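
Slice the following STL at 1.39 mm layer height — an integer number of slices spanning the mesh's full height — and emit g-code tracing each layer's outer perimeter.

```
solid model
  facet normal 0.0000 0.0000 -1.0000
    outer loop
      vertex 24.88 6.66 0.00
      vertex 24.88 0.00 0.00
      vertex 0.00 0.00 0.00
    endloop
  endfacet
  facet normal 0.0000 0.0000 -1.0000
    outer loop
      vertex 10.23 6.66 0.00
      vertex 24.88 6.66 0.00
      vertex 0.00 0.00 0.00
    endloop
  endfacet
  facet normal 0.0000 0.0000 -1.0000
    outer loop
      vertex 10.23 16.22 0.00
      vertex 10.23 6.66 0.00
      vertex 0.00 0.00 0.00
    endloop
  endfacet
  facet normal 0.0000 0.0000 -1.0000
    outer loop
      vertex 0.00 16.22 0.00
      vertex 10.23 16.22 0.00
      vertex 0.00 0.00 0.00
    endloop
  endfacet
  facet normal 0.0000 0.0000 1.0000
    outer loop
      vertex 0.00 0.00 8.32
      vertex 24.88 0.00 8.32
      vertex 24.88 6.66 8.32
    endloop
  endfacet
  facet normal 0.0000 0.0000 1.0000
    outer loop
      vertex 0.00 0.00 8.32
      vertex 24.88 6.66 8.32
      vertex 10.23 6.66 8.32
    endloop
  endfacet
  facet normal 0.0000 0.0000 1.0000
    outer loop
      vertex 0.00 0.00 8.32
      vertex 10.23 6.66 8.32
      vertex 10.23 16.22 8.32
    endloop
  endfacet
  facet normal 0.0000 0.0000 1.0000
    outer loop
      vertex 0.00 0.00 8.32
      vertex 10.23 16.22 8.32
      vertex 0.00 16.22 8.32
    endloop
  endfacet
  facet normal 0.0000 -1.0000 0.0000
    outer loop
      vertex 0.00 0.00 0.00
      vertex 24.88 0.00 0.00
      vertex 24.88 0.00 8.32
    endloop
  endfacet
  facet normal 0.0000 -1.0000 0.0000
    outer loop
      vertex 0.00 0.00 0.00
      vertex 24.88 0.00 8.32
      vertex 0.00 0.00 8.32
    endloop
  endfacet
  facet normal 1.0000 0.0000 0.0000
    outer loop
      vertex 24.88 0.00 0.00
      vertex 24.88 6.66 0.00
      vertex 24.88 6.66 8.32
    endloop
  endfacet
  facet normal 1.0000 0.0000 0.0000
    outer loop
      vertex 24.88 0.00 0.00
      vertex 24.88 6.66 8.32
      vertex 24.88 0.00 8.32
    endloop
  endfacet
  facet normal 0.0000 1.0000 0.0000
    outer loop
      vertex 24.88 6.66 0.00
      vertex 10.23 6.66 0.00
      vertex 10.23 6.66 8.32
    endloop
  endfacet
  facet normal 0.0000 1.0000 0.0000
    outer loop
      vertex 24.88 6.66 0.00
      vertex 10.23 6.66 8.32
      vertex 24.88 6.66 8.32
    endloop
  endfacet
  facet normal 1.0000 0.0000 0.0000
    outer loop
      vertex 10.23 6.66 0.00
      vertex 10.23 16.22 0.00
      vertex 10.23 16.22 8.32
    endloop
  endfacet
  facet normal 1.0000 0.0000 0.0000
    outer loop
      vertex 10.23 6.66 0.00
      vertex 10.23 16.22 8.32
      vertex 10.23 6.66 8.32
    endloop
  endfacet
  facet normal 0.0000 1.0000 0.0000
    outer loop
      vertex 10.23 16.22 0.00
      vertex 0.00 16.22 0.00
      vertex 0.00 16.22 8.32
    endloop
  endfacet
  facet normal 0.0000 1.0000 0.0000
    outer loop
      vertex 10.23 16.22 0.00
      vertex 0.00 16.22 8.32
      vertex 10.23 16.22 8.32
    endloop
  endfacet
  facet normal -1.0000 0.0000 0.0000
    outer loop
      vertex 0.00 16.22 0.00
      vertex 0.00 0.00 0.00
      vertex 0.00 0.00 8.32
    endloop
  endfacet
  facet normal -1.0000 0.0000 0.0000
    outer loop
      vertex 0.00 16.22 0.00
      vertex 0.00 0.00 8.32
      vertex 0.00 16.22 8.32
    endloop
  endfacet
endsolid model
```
; perimeter-only toolpath
G21 ; units = mm
G90 ; absolute positioning
G28 ; home
; layer 1
G0 Z1.39
G0 X0.00 Y0.00
G1 X24.88 Y0.00
G1 X24.88 Y6.66
G1 X10.23 Y6.66
G1 X10.23 Y16.22
G1 X0.00 Y16.22
G1 X0.00 Y0.00
; layer 2
G0 Z2.77
G0 X0.00 Y0.00
G1 X24.88 Y0.00
G1 X24.88 Y6.66
G1 X10.23 Y6.66
G1 X10.23 Y16.22
G1 X0.00 Y16.22
G1 X0.00 Y0.00
; layer 3
G0 Z4.16
G0 X0.00 Y0.00
G1 X24.88 Y0.00
G1 X24.88 Y6.66
G1 X10.23 Y6.66
G1 X10.23 Y16.22
G1 X0.00 Y16.22
G1 X0.00 Y0.00
; layer 4
G0 Z5.55
G0 X0.00 Y0.00
G1 X24.88 Y0.00
G1 X24.88 Y6.66
G1 X10.23 Y6.66
G1 X10.23 Y16.22
G1 X0.00 Y16.22
G1 X0.00 Y0.00
; layer 5
G0 Z6.93
G0 X0.00 Y0.00
G1 X24.88 Y0.00
G1 X24.88 Y6.66
G1 X10.23 Y6.66
G1 X10.23 Y16.22
G1 X0.00 Y16.22
G1 X0.00 Y0.00
; layer 6
G0 Z8.32
G0 X0.00 Y0.00
G1 X24.88 Y0.00
G1 X24.88 Y6.66
G1 X10.23 Y6.66
G1 X10.23 Y16.22
G1 X0.00 Y16.22
G1 X0.00 Y0.00
M2 ; end

The solid is an L-shaped prism: outer 24.9 × 16.2 mm, arm thicknesses ≈ 6.66 mm (horizontal) and 10.2 mm (vertical), extruded 8.32 mm in z. Slicing at Δz = 1.39 mm — 6 equal slices spanning the solid's height, so layer i sits at z = i·h/6 — gives 6 non-empty perimeters. Each is a 6-segment closed polygon; G0 lifts to the layer z and rapids to the start vertex, then G1 traces the edges.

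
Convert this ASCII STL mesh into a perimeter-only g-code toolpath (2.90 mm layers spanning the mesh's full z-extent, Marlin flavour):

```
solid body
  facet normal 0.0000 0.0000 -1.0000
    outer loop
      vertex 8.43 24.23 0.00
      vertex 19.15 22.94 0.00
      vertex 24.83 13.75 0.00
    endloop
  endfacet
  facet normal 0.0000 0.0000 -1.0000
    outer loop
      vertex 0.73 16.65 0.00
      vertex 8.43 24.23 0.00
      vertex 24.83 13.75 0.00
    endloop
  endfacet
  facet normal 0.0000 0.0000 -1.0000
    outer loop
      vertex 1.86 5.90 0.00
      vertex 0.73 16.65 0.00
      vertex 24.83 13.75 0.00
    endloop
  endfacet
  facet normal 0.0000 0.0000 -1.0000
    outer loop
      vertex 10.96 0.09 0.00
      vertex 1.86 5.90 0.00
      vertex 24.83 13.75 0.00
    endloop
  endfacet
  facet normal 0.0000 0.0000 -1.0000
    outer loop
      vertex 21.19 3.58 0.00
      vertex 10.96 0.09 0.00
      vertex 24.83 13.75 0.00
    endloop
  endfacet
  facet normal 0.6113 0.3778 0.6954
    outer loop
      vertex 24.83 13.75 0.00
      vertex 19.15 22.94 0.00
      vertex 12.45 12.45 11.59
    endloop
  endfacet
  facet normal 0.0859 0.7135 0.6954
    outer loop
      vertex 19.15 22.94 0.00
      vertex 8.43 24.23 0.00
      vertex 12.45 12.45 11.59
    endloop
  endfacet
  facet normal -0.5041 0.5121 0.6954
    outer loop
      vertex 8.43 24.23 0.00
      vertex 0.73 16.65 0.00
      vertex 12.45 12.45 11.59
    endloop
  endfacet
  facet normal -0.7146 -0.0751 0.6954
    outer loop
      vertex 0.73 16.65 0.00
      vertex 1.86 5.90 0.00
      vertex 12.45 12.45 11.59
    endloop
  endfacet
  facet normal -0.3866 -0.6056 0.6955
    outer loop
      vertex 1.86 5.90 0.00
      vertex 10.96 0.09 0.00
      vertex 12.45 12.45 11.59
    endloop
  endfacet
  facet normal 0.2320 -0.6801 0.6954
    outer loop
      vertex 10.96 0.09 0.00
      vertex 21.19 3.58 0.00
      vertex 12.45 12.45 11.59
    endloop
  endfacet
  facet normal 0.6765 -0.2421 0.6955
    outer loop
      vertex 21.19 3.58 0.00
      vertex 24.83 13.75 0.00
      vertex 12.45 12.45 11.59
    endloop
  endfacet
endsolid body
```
; perimeter-only toolpath
G21 ; units = mm
G90 ; absolute positioning
G28 ; home
; layer 1
G0 Z2.90
G0 X21.73 Y13.43
G1 X17.47 Y20.32
G1 X9.43 Y21.29
G1 X3.66 Y15.60
G1 X4.51 Y7.54
G1 X11.33 Y3.18
G1 X19.01 Y5.80
G1 X21.73 Y13.43
; layer 2
G0 Z5.79
G0 X18.64 Y13.10
G1 X15.80 Y17.70
G1 X10.44 Y18.34
G1 X6.59 Y14.55
G1 X7.15 Y9.18
G1 X11.71 Y6.27
G1 X16.82 Y8.02
G1 X18.64 Y13.10
; layer 3
G0 Z8.69
G0 X15.55 Y12.78
G1 X14.12 Y15.07
G1 X11.45 Y15.40
G1 X9.52 Y13.50
G1 X9.80 Y10.81
G1 X12.08 Y9.36
G1 X14.64 Y10.23
G1 X15.55 Y12.78
M2 ; end

The solid is a regular 7-sided pyramid, base circumscribed radius ≈ 12.4 mm, apex at z ≈ 11.6 mm. Slicing at Δz = 2.90 mm — 4 equal slices spanning the solid's height, so layer i sits at z = i·h/4 — gives 3 non-empty perimeters. Each is a 7-segment closed polygon; G0 lifts to the layer z and rapids to the start vertex, then G1 traces the edges. The cross-section shrinks linearly with z (the slice at the apex is degenerate and omitted).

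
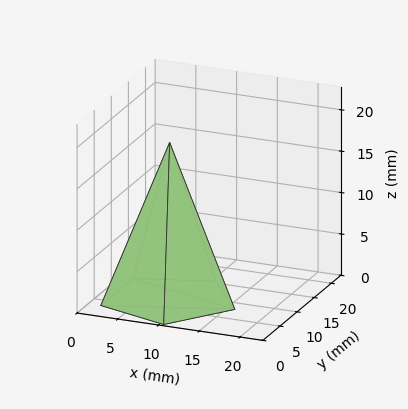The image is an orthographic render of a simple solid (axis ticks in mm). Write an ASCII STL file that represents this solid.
Reading the render: the shape is a regular 5-sided pyramid, base circumscribed radius ≈ 8 mm, apex at z ≈ 19 mm (dimensions read to the nearest mm from the axis ticks). For the STL, each face is triangulated and given an outward normal.

solid part
  facet normal 0.0000 0.0000 -1.0000
    outer loop
      vertex 1.53 12.70 0.00
      vertex 10.47 15.61 0.00
      vertex 16.00 8.00 0.00
    endloop
  endfacet
  facet normal 0.0000 0.0000 -1.0000
    outer loop
      vertex 1.53 3.30 0.00
      vertex 1.53 12.70 0.00
      vertex 16.00 8.00 0.00
    endloop
  endfacet
  facet normal 0.0000 0.0000 -1.0000
    outer loop
      vertex 10.47 0.39 0.00
      vertex 1.53 3.30 0.00
      vertex 16.00 8.00 0.00
    endloop
  endfacet
  facet normal 0.7658 0.5565 0.3224
    outer loop
      vertex 16.00 8.00 0.00
      vertex 10.47 15.61 0.00
      vertex 8.00 8.00 19.00
    endloop
  endfacet
  facet normal -0.2930 0.9001 0.3224
    outer loop
      vertex 10.47 15.61 0.00
      vertex 1.53 12.70 0.00
      vertex 8.00 8.00 19.00
    endloop
  endfacet
  facet normal -0.9466 0.0000 0.3223
    outer loop
      vertex 1.53 12.70 0.00
      vertex 1.53 3.30 0.00
      vertex 8.00 8.00 19.00
    endloop
  endfacet
  facet normal -0.2930 -0.9001 0.3224
    outer loop
      vertex 1.53 3.30 0.00
      vertex 10.47 0.39 0.00
      vertex 8.00 8.00 19.00
    endloop
  endfacet
  facet normal 0.7658 -0.5565 0.3224
    outer loop
      vertex 10.47 0.39 0.00
      vertex 16.00 8.00 0.00
      vertex 8.00 8.00 19.00
    endloop
  endfacet
endsolid part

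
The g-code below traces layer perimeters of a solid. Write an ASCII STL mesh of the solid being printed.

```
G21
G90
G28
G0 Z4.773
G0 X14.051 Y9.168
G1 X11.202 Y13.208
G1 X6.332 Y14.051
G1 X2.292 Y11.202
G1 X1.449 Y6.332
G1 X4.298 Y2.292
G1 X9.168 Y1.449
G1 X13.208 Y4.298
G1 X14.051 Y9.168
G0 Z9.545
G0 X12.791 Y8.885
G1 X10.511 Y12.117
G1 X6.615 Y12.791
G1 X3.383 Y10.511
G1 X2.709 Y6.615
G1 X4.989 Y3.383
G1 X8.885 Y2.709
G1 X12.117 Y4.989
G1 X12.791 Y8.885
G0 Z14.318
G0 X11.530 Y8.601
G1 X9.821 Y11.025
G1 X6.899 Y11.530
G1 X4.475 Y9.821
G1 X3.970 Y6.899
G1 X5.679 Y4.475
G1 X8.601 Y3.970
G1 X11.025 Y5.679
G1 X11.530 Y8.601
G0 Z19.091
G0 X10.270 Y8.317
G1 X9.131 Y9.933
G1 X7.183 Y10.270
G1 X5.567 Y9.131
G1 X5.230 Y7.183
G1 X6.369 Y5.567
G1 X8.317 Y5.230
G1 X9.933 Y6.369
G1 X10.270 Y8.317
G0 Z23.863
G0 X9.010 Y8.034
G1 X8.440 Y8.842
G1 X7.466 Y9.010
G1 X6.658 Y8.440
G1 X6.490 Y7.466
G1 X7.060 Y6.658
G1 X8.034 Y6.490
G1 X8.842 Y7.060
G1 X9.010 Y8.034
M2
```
solid part
  facet normal 0.0000 0.0000 -1.0000
    outer loop
      vertex 6.048 15.311 0.000
      vertex 11.892 14.300 0.000
      vertex 15.311 9.452 0.000
    endloop
  endfacet
  facet normal 0.0000 0.0000 -1.0000
    outer loop
      vertex 1.200 11.892 0.000
      vertex 6.048 15.311 0.000
      vertex 15.311 9.452 0.000
    endloop
  endfacet
  facet normal 0.0000 0.0000 -1.0000
    outer loop
      vertex 0.189 6.048 0.000
      vertex 1.200 11.892 0.000
      vertex 15.311 9.452 0.000
    endloop
  endfacet
  facet normal 0.0000 0.0000 -1.0000
    outer loop
      vertex 3.608 1.200 0.000
      vertex 0.189 6.048 0.000
      vertex 15.311 9.452 0.000
    endloop
  endfacet
  facet normal 0.0000 0.0000 -1.0000
    outer loop
      vertex 9.452 0.189 0.000
      vertex 3.608 1.200 0.000
      vertex 15.311 9.452 0.000
    endloop
  endfacet
  facet normal 0.0000 0.0000 -1.0000
    outer loop
      vertex 14.300 3.608 0.000
      vertex 9.452 0.189 0.000
      vertex 15.311 9.452 0.000
    endloop
  endfacet
  facet normal 0.7928 0.5591 0.2426
    outer loop
      vertex 15.311 9.452 0.000
      vertex 11.892 14.300 0.000
      vertex 7.750 7.750 28.636
    endloop
  endfacet
  facet normal 0.1654 0.9559 0.2426
    outer loop
      vertex 11.892 14.300 0.000
      vertex 6.048 15.311 0.000
      vertex 7.750 7.750 28.636
    endloop
  endfacet
  facet normal -0.5591 0.7928 0.2426
    outer loop
      vertex 6.048 15.311 0.000
      vertex 1.200 11.892 0.000
      vertex 7.750 7.750 28.636
    endloop
  endfacet
  facet normal -0.9559 0.1654 0.2426
    outer loop
      vertex 1.200 11.892 0.000
      vertex 0.189 6.048 0.000
      vertex 7.750 7.750 28.636
    endloop
  endfacet
  facet normal -0.7928 -0.5591 0.2426
    outer loop
      vertex 0.189 6.048 0.000
      vertex 3.608 1.200 0.000
      vertex 7.750 7.750 28.636
    endloop
  endfacet
  facet normal -0.1654 -0.9559 0.2426
    outer loop
      vertex 3.608 1.200 0.000
      vertex 9.452 0.189 0.000
      vertex 7.750 7.750 28.636
    endloop
  endfacet
  facet normal 0.5591 -0.7928 0.2426
    outer loop
      vertex 9.452 0.189 0.000
      vertex 14.300 3.608 0.000
      vertex 7.750 7.750 28.636
    endloop
  endfacet
  facet normal 0.9559 -0.1654 0.2426
    outer loop
      vertex 14.300 3.608 0.000
      vertex 15.311 9.452 0.000
      vertex 7.750 7.750 28.636
    endloop
  endfacet
endsolid part

The G0 Z moves step by Δz≈4.773 mm. The G1 loops shrink linearly with z, so the solid tapers from its base footprint up to z≈28.6. Closing with a flat bottom cap and the tapered top and triangulating gives 14 facets — a regular 8-sided pyramid, base circumscribed radius ≈ 7.75 mm, apex at z ≈ 28.6 mm.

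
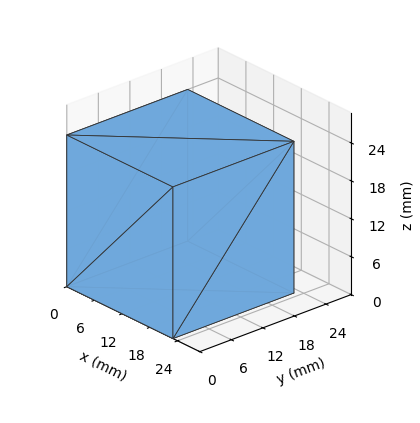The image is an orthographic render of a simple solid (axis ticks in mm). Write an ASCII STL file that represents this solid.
Reading the render: the shape is a rectangular box, roughly 23 × 23 mm footprint and 24 mm tall (dimensions read to the nearest mm from the axis ticks). For the STL, each face is triangulated and given an outward normal.

solid part
  facet normal 0.0000 0.0000 -1.0000
    outer loop
      vertex 23.000 23.000 0.000
      vertex 23.000 0.000 0.000
      vertex 0.000 0.000 0.000
    endloop
  endfacet
  facet normal 0.0000 0.0000 -1.0000
    outer loop
      vertex 0.000 23.000 0.000
      vertex 23.000 23.000 0.000
      vertex 0.000 0.000 0.000
    endloop
  endfacet
  facet normal 0.0000 0.0000 1.0000
    outer loop
      vertex 0.000 0.000 24.000
      vertex 23.000 0.000 24.000
      vertex 23.000 23.000 24.000
    endloop
  endfacet
  facet normal 0.0000 0.0000 1.0000
    outer loop
      vertex 0.000 0.000 24.000
      vertex 23.000 23.000 24.000
      vertex 0.000 23.000 24.000
    endloop
  endfacet
  facet normal 0.0000 -1.0000 0.0000
    outer loop
      vertex 0.000 0.000 0.000
      vertex 23.000 0.000 0.000
      vertex 23.000 0.000 24.000
    endloop
  endfacet
  facet normal 0.0000 -1.0000 0.0000
    outer loop
      vertex 0.000 0.000 0.000
      vertex 23.000 0.000 24.000
      vertex 0.000 0.000 24.000
    endloop
  endfacet
  facet normal 0.0000 1.0000 0.0000
    outer loop
      vertex 23.000 23.000 24.000
      vertex 23.000 23.000 0.000
      vertex 0.000 23.000 0.000
    endloop
  endfacet
  facet normal 0.0000 1.0000 0.0000
    outer loop
      vertex 0.000 23.000 24.000
      vertex 23.000 23.000 24.000
      vertex 0.000 23.000 0.000
    endloop
  endfacet
  facet normal -1.0000 0.0000 0.0000
    outer loop
      vertex 0.000 23.000 24.000
      vertex 0.000 23.000 0.000
      vertex 0.000 0.000 0.000
    endloop
  endfacet
  facet normal -1.0000 0.0000 0.0000
    outer loop
      vertex 0.000 0.000 24.000
      vertex 0.000 23.000 24.000
      vertex 0.000 0.000 0.000
    endloop
  endfacet
  facet normal 1.0000 0.0000 0.0000
    outer loop
      vertex 23.000 0.000 0.000
      vertex 23.000 23.000 0.000
      vertex 23.000 23.000 24.000
    endloop
  endfacet
  facet normal 1.0000 0.0000 0.0000
    outer loop
      vertex 23.000 0.000 0.000
      vertex 23.000 23.000 24.000
      vertex 23.000 0.000 24.000
    endloop
  endfacet
endsolid part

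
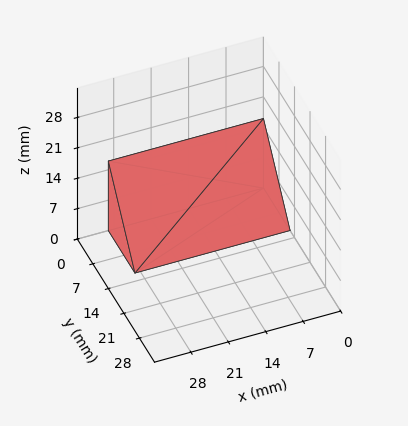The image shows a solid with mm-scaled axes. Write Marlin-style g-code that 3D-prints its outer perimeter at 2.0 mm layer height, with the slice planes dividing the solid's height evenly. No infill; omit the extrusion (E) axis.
Reading the render: the shape is a wedge (ramp): 29 × 12 mm base, rising to 16 mm along the y=0 edge and sloping linearly to z=0 at y=12 (dimensions read to the nearest mm from the axis ticks). For the g-code, the solid's height is divided into equal slices at the stated Δz and each level perimeter traced with G1 moves after a G0 lift.

; perimeter-only toolpath
G21 ; units = mm
G90 ; absolute positioning
G28 ; home
; layer 1
G0 Z2.0
G0 X0.0 Y0.0
G1 X29.0 Y0.0
G1 X29.0 Y10.5
G1 X0.0 Y10.5
G1 X0.0 Y0.0
; layer 2
G0 Z4.0
G0 X0.0 Y0.0
G1 X29.0 Y0.0
G1 X29.0 Y9.0
G1 X0.0 Y9.0
G1 X0.0 Y0.0
; layer 3
G0 Z6.0
G0 X0.0 Y0.0
G1 X29.0 Y0.0
G1 X29.0 Y7.5
G1 X0.0 Y7.5
G1 X0.0 Y0.0
; layer 4
G0 Z8.0
G0 X0.0 Y0.0
G1 X29.0 Y0.0
G1 X29.0 Y6.0
G1 X0.0 Y6.0
G1 X0.0 Y0.0
; layer 5
G0 Z10.0
G0 X0.0 Y0.0
G1 X29.0 Y0.0
G1 X29.0 Y4.5
G1 X0.0 Y4.5
G1 X0.0 Y0.0
; layer 6
G0 Z12.0
G0 X0.0 Y0.0
G1 X29.0 Y0.0
G1 X29.0 Y3.0
G1 X0.0 Y3.0
G1 X0.0 Y0.0
; layer 7
G0 Z14.0
G0 X0.0 Y0.0
G1 X29.0 Y0.0
G1 X29.0 Y1.5
G1 X0.0 Y1.5
G1 X0.0 Y0.0
M2 ; end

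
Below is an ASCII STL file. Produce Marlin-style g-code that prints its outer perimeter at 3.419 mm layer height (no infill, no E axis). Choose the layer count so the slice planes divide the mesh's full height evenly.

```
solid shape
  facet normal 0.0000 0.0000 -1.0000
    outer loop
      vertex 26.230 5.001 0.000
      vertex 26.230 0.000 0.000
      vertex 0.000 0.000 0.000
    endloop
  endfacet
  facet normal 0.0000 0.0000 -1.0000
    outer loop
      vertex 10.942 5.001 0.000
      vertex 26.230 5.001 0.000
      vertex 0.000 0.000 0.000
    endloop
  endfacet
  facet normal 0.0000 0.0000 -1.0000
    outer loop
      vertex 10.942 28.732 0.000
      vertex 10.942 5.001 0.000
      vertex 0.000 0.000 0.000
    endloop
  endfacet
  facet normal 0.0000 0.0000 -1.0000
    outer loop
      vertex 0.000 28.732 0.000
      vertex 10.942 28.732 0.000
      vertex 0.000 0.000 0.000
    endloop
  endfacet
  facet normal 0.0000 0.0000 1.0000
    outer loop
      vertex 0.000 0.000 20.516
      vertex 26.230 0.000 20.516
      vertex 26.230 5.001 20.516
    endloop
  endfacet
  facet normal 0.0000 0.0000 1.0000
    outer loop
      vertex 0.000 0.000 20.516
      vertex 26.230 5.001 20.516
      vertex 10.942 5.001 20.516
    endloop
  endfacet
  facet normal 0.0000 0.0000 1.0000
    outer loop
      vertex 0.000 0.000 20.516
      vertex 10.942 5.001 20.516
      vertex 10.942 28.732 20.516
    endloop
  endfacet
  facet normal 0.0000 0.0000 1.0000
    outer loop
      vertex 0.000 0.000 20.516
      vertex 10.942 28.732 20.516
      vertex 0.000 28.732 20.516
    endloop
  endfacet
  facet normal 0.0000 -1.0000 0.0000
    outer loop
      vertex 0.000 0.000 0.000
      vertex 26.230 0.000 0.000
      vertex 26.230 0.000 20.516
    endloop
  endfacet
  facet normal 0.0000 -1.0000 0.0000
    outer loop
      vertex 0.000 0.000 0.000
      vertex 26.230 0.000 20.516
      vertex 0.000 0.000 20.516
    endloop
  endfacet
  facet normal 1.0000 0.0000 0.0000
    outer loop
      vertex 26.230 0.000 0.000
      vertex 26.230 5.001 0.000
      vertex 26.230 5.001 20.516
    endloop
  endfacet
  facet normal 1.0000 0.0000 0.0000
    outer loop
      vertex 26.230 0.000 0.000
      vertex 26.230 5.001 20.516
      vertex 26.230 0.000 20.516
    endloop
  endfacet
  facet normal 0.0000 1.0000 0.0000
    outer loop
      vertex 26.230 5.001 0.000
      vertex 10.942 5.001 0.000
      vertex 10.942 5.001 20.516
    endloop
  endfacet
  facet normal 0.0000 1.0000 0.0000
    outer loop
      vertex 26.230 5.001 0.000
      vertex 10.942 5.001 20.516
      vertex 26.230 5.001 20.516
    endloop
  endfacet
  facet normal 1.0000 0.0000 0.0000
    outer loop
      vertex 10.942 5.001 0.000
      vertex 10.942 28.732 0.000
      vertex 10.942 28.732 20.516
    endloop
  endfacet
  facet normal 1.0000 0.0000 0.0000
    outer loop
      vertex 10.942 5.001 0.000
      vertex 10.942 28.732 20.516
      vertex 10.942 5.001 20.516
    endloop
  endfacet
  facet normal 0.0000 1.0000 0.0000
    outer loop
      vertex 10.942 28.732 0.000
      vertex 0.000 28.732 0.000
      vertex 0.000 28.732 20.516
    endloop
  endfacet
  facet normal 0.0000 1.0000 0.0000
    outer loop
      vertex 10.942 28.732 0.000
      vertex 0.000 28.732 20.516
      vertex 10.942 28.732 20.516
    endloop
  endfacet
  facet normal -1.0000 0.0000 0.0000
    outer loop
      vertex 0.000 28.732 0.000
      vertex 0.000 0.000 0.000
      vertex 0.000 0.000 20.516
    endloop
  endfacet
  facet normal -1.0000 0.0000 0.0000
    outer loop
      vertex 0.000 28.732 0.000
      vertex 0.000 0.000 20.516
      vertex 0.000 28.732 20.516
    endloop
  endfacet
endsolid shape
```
; perimeter-only toolpath
G21 ; units = mm
G90 ; absolute positioning
G28 ; home
; layer 1
G0 Z3.419
G0 X0.000 Y0.000
G1 X26.230 Y0.000
G1 X26.230 Y5.001
G1 X10.942 Y5.001
G1 X10.942 Y28.732
G1 X0.000 Y28.732
G1 X0.000 Y0.000
; layer 2
G0 Z6.839
G0 X0.000 Y0.000
G1 X26.230 Y0.000
G1 X26.230 Y5.001
G1 X10.942 Y5.001
G1 X10.942 Y28.732
G1 X0.000 Y28.732
G1 X0.000 Y0.000
; layer 3
G0 Z10.258
G0 X0.000 Y0.000
G1 X26.230 Y0.000
G1 X26.230 Y5.001
G1 X10.942 Y5.001
G1 X10.942 Y28.732
G1 X0.000 Y28.732
G1 X0.000 Y0.000
; layer 4
G0 Z13.677
G0 X0.000 Y0.000
G1 X26.230 Y0.000
G1 X26.230 Y5.001
G1 X10.942 Y5.001
G1 X10.942 Y28.732
G1 X0.000 Y28.732
G1 X0.000 Y0.000
; layer 5
G0 Z17.097
G0 X0.000 Y0.000
G1 X26.230 Y0.000
G1 X26.230 Y5.001
G1 X10.942 Y5.001
G1 X10.942 Y28.732
G1 X0.000 Y28.732
G1 X0.000 Y0.000
; layer 6
G0 Z20.516
G0 X0.000 Y0.000
G1 X26.230 Y0.000
G1 X26.230 Y5.001
G1 X10.942 Y5.001
G1 X10.942 Y28.732
G1 X0.000 Y28.732
G1 X0.000 Y0.000
M2 ; end

The solid is an L-shaped prism: outer 26.2 × 28.7 mm, arm thicknesses ≈ 5 mm (horizontal) and 10.9 mm (vertical), extruded 20.5 mm in z. Slicing at Δz = 3.419 mm — 6 equal slices spanning the solid's height, so layer i sits at z = i·h/6 — gives 6 non-empty perimeters. Each is a 6-segment closed polygon; G0 lifts to the layer z and rapids to the start vertex, then G1 traces the edges.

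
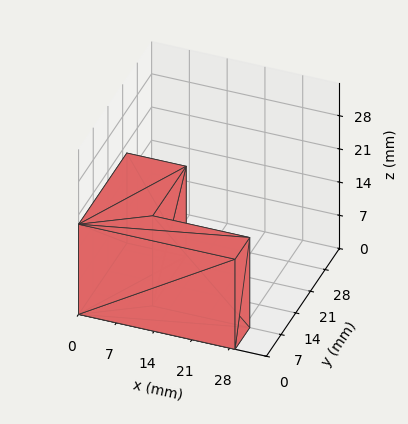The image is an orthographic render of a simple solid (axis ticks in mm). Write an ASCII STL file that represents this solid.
Reading the render: the shape is an L-shaped prism: outer 29 × 23 mm, arm thicknesses ≈ 7 mm (horizontal) and 11 mm (vertical), extruded 19 mm in z (dimensions read to the nearest mm from the axis ticks). For the STL, each face is triangulated and given an outward normal.

solid part
  facet normal 0.0000 0.0000 -1.0000
    outer loop
      vertex 29.0 7.0 0.0
      vertex 29.0 0.0 0.0
      vertex 0.0 0.0 0.0
    endloop
  endfacet
  facet normal 0.0000 0.0000 -1.0000
    outer loop
      vertex 11.0 7.0 0.0
      vertex 29.0 7.0 0.0
      vertex 0.0 0.0 0.0
    endloop
  endfacet
  facet normal 0.0000 0.0000 -1.0000
    outer loop
      vertex 11.0 23.0 0.0
      vertex 11.0 7.0 0.0
      vertex 0.0 0.0 0.0
    endloop
  endfacet
  facet normal 0.0000 0.0000 -1.0000
    outer loop
      vertex 0.0 23.0 0.0
      vertex 11.0 23.0 0.0
      vertex 0.0 0.0 0.0
    endloop
  endfacet
  facet normal 0.0000 0.0000 1.0000
    outer loop
      vertex 0.0 0.0 19.0
      vertex 29.0 0.0 19.0
      vertex 29.0 7.0 19.0
    endloop
  endfacet
  facet normal 0.0000 0.0000 1.0000
    outer loop
      vertex 0.0 0.0 19.0
      vertex 29.0 7.0 19.0
      vertex 11.0 7.0 19.0
    endloop
  endfacet
  facet normal 0.0000 0.0000 1.0000
    outer loop
      vertex 0.0 0.0 19.0
      vertex 11.0 7.0 19.0
      vertex 11.0 23.0 19.0
    endloop
  endfacet
  facet normal 0.0000 0.0000 1.0000
    outer loop
      vertex 0.0 0.0 19.0
      vertex 11.0 23.0 19.0
      vertex 0.0 23.0 19.0
    endloop
  endfacet
  facet normal 0.0000 -1.0000 0.0000
    outer loop
      vertex 0.0 0.0 0.0
      vertex 29.0 0.0 0.0
      vertex 29.0 0.0 19.0
    endloop
  endfacet
  facet normal 0.0000 -1.0000 0.0000
    outer loop
      vertex 0.0 0.0 0.0
      vertex 29.0 0.0 19.0
      vertex 0.0 0.0 19.0
    endloop
  endfacet
  facet normal 1.0000 0.0000 0.0000
    outer loop
      vertex 29.0 0.0 0.0
      vertex 29.0 7.0 0.0
      vertex 29.0 7.0 19.0
    endloop
  endfacet
  facet normal 1.0000 0.0000 0.0000
    outer loop
      vertex 29.0 0.0 0.0
      vertex 29.0 7.0 19.0
      vertex 29.0 0.0 19.0
    endloop
  endfacet
  facet normal 0.0000 1.0000 0.0000
    outer loop
      vertex 29.0 7.0 0.0
      vertex 11.0 7.0 0.0
      vertex 11.0 7.0 19.0
    endloop
  endfacet
  facet normal 0.0000 1.0000 0.0000
    outer loop
      vertex 29.0 7.0 0.0
      vertex 11.0 7.0 19.0
      vertex 29.0 7.0 19.0
    endloop
  endfacet
  facet normal 1.0000 0.0000 0.0000
    outer loop
      vertex 11.0 7.0 0.0
      vertex 11.0 23.0 0.0
      vertex 11.0 23.0 19.0
    endloop
  endfacet
  facet normal 1.0000 0.0000 0.0000
    outer loop
      vertex 11.0 7.0 0.0
      vertex 11.0 23.0 19.0
      vertex 11.0 7.0 19.0
    endloop
  endfacet
  facet normal 0.0000 1.0000 0.0000
    outer loop
      vertex 11.0 23.0 0.0
      vertex 0.0 23.0 0.0
      vertex 0.0 23.0 19.0
    endloop
  endfacet
  facet normal 0.0000 1.0000 0.0000
    outer loop
      vertex 11.0 23.0 0.0
      vertex 0.0 23.0 19.0
      vertex 11.0 23.0 19.0
    endloop
  endfacet
  facet normal -1.0000 0.0000 0.0000
    outer loop
      vertex 0.0 23.0 0.0
      vertex 0.0 0.0 0.0
      vertex 0.0 0.0 19.0
    endloop
  endfacet
  facet normal -1.0000 0.0000 0.0000
    outer loop
      vertex 0.0 23.0 0.0
      vertex 0.0 0.0 19.0
      vertex 0.0 23.0 19.0
    endloop
  endfacet
endsolid part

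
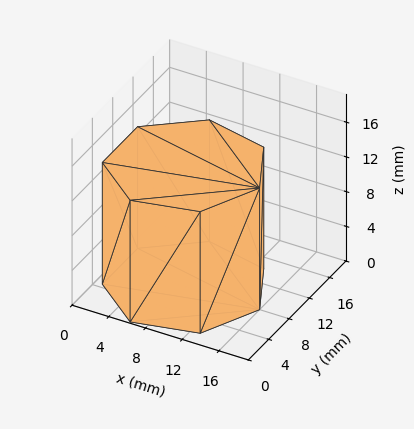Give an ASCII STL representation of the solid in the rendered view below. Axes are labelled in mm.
Reading the render: the shape is a regular 7-sided prism (a cylinder approximated with 7 flat sides), circumscribed radius ≈ 8 mm, height ≈ 14 mm (dimensions read to the nearest mm from the axis ticks). For the STL, each face is triangulated and given an outward normal.

solid part
  facet normal 0.0000 0.0000 -1.0000
    outer loop
      vertex 6.22 15.80 0.00
      vertex 12.99 14.25 0.00
      vertex 16.00 8.00 0.00
    endloop
  endfacet
  facet normal 0.0000 0.0000 -1.0000
    outer loop
      vertex 0.79 11.47 0.00
      vertex 6.22 15.80 0.00
      vertex 16.00 8.00 0.00
    endloop
  endfacet
  facet normal 0.0000 0.0000 -1.0000
    outer loop
      vertex 0.79 4.53 0.00
      vertex 0.79 11.47 0.00
      vertex 16.00 8.00 0.00
    endloop
  endfacet
  facet normal 0.0000 0.0000 -1.0000
    outer loop
      vertex 6.22 0.20 0.00
      vertex 0.79 4.53 0.00
      vertex 16.00 8.00 0.00
    endloop
  endfacet
  facet normal 0.0000 0.0000 -1.0000
    outer loop
      vertex 12.99 1.75 0.00
      vertex 6.22 0.20 0.00
      vertex 16.00 8.00 0.00
    endloop
  endfacet
  facet normal 0.0000 0.0000 1.0000
    outer loop
      vertex 16.00 8.00 14.00
      vertex 12.99 14.25 14.00
      vertex 6.22 15.80 14.00
    endloop
  endfacet
  facet normal 0.0000 0.0000 1.0000
    outer loop
      vertex 16.00 8.00 14.00
      vertex 6.22 15.80 14.00
      vertex 0.79 11.47 14.00
    endloop
  endfacet
  facet normal 0.0000 0.0000 1.0000
    outer loop
      vertex 16.00 8.00 14.00
      vertex 0.79 11.47 14.00
      vertex 0.79 4.53 14.00
    endloop
  endfacet
  facet normal 0.0000 0.0000 1.0000
    outer loop
      vertex 16.00 8.00 14.00
      vertex 0.79 4.53 14.00
      vertex 6.22 0.20 14.00
    endloop
  endfacet
  facet normal 0.0000 0.0000 1.0000
    outer loop
      vertex 16.00 8.00 14.00
      vertex 6.22 0.20 14.00
      vertex 12.99 1.75 14.00
    endloop
  endfacet
  facet normal 0.9010 0.4339 0.0000
    outer loop
      vertex 16.00 8.00 0.00
      vertex 12.99 14.25 0.00
      vertex 12.99 14.25 14.00
    endloop
  endfacet
  facet normal 0.9010 0.4339 0.0000
    outer loop
      vertex 16.00 8.00 0.00
      vertex 12.99 14.25 14.00
      vertex 16.00 8.00 14.00
    endloop
  endfacet
  facet normal 0.2232 0.9748 0.0000
    outer loop
      vertex 12.99 14.25 0.00
      vertex 6.22 15.80 0.00
      vertex 6.22 15.80 14.00
    endloop
  endfacet
  facet normal 0.2232 0.9748 0.0000
    outer loop
      vertex 12.99 14.25 0.00
      vertex 6.22 15.80 14.00
      vertex 12.99 14.25 14.00
    endloop
  endfacet
  facet normal -0.6235 0.7819 0.0000
    outer loop
      vertex 6.22 15.80 0.00
      vertex 0.79 11.47 0.00
      vertex 0.79 11.47 14.00
    endloop
  endfacet
  facet normal -0.6235 0.7819 0.0000
    outer loop
      vertex 6.22 15.80 0.00
      vertex 0.79 11.47 14.00
      vertex 6.22 15.80 14.00
    endloop
  endfacet
  facet normal -1.0000 0.0000 0.0000
    outer loop
      vertex 0.79 11.47 0.00
      vertex 0.79 4.53 0.00
      vertex 0.79 4.53 14.00
    endloop
  endfacet
  facet normal -1.0000 0.0000 0.0000
    outer loop
      vertex 0.79 11.47 0.00
      vertex 0.79 4.53 14.00
      vertex 0.79 11.47 14.00
    endloop
  endfacet
  facet normal -0.6235 -0.7819 0.0000
    outer loop
      vertex 0.79 4.53 0.00
      vertex 6.22 0.20 0.00
      vertex 6.22 0.20 14.00
    endloop
  endfacet
  facet normal -0.6235 -0.7819 0.0000
    outer loop
      vertex 0.79 4.53 0.00
      vertex 6.22 0.20 14.00
      vertex 0.79 4.53 14.00
    endloop
  endfacet
  facet normal 0.2232 -0.9748 0.0000
    outer loop
      vertex 6.22 0.20 0.00
      vertex 12.99 1.75 0.00
      vertex 12.99 1.75 14.00
    endloop
  endfacet
  facet normal 0.2232 -0.9748 0.0000
    outer loop
      vertex 6.22 0.20 0.00
      vertex 12.99 1.75 14.00
      vertex 6.22 0.20 14.00
    endloop
  endfacet
  facet normal 0.9010 -0.4339 0.0000
    outer loop
      vertex 12.99 1.75 0.00
      vertex 16.00 8.00 0.00
      vertex 16.00 8.00 14.00
    endloop
  endfacet
  facet normal 0.9010 -0.4339 0.0000
    outer loop
      vertex 12.99 1.75 0.00
      vertex 16.00 8.00 14.00
      vertex 12.99 1.75 14.00
    endloop
  endfacet
endsolid part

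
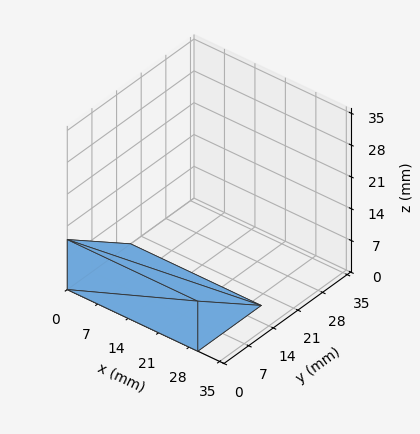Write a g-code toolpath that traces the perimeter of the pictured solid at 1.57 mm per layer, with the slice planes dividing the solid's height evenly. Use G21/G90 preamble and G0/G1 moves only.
Reading the render: the shape is a wedge (ramp): 30 × 18 mm base, rising to 11 mm along the y=0 edge and sloping linearly to z=0 at y=18 (dimensions read to the nearest mm from the axis ticks). For the g-code, the solid's height is divided into equal slices at the stated Δz and each level perimeter traced with G1 moves after a G0 lift.

; perimeter-only toolpath
G21 ; units = mm
G90 ; absolute positioning
G28 ; home
; layer 1
G0 Z1.57
G0 X0.00 Y0.00
G1 X30.00 Y0.00
G1 X30.00 Y15.43
G1 X0.00 Y15.43
G1 X0.00 Y0.00
; layer 2
G0 Z3.14
G0 X0.00 Y0.00
G1 X30.00 Y0.00
G1 X30.00 Y12.86
G1 X0.00 Y12.86
G1 X0.00 Y0.00
; layer 3
G0 Z4.71
G0 X0.00 Y0.00
G1 X30.00 Y0.00
G1 X30.00 Y10.29
G1 X0.00 Y10.29
G1 X0.00 Y0.00
; layer 4
G0 Z6.29
G0 X0.00 Y0.00
G1 X30.00 Y0.00
G1 X30.00 Y7.71
G1 X0.00 Y7.71
G1 X0.00 Y0.00
; layer 5
G0 Z7.86
G0 X0.00 Y0.00
G1 X30.00 Y0.00
G1 X30.00 Y5.14
G1 X0.00 Y5.14
G1 X0.00 Y0.00
; layer 6
G0 Z9.43
G0 X0.00 Y0.00
G1 X30.00 Y0.00
G1 X30.00 Y2.57
G1 X0.00 Y2.57
G1 X0.00 Y0.00
M2 ; end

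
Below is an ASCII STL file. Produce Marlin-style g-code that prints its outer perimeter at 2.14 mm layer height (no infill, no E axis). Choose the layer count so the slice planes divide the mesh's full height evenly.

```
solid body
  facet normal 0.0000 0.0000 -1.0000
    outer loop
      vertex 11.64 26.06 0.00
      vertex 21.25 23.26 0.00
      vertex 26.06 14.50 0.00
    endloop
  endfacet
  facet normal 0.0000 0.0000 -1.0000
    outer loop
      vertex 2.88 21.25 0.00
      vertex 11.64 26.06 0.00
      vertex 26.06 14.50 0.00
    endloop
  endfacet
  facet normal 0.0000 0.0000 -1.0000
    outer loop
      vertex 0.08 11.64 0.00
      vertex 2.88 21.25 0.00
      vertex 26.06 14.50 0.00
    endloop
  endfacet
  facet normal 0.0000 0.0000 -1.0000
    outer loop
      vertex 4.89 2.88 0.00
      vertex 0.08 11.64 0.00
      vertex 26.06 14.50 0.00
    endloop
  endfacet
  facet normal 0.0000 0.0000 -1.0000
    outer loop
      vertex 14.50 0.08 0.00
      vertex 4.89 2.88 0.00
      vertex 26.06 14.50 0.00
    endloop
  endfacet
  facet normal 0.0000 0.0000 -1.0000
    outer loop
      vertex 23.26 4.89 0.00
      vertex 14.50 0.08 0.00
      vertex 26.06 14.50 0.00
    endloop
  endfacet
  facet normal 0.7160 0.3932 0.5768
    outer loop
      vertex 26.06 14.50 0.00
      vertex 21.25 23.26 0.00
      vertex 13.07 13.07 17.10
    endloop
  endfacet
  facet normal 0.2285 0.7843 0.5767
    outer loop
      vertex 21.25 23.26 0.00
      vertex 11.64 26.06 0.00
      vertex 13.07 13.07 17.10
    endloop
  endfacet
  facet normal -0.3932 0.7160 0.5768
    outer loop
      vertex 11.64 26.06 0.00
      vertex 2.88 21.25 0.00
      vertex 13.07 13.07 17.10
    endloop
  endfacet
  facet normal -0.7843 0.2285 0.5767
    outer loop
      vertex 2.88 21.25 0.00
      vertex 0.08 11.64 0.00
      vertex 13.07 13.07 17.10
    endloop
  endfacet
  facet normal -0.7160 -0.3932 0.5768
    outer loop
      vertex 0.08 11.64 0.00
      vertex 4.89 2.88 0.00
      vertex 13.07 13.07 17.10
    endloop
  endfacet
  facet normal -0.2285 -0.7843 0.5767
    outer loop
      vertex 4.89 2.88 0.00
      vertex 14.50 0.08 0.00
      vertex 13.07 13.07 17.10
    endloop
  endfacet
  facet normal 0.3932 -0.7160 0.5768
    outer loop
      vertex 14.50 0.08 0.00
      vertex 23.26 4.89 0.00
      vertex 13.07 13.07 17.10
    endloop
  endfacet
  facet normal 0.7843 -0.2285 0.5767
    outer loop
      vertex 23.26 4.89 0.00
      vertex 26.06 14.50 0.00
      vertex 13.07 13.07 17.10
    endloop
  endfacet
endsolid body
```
; perimeter-only toolpath
G21 ; units = mm
G90 ; absolute positioning
G28 ; home
; layer 1
G0 Z2.14
G0 X24.44 Y14.32
G1 X20.23 Y21.99
G1 X11.82 Y24.44
G1 X4.15 Y20.23
G1 X1.70 Y11.82
G1 X5.91 Y4.15
G1 X14.32 Y1.70
G1 X21.99 Y5.91
G1 X24.44 Y14.32
; layer 2
G0 Z4.28
G0 X22.81 Y14.14
G1 X19.20 Y20.71
G1 X12.00 Y22.81
G1 X5.43 Y19.20
G1 X3.33 Y12.00
G1 X6.93 Y5.43
G1 X14.14 Y3.33
G1 X20.71 Y6.93
G1 X22.81 Y14.14
; layer 3
G0 Z6.41
G0 X21.19 Y13.96
G1 X18.18 Y19.44
G1 X12.18 Y21.19
G1 X6.70 Y18.18
G1 X4.95 Y12.18
G1 X7.96 Y6.70
G1 X13.96 Y4.95
G1 X19.44 Y7.96
G1 X21.19 Y13.96
; layer 4
G0 Z8.55
G0 X19.56 Y13.79
G1 X17.16 Y18.16
G1 X12.36 Y19.56
G1 X7.97 Y17.16
G1 X6.58 Y12.36
G1 X8.98 Y7.97
G1 X13.79 Y6.58
G1 X18.16 Y8.98
G1 X19.56 Y13.79
; layer 5
G0 Z10.69
G0 X17.94 Y13.61
G1 X16.14 Y16.89
G1 X12.53 Y17.94
G1 X9.25 Y16.14
G1 X8.20 Y12.53
G1 X10.00 Y9.25
G1 X13.61 Y8.20
G1 X16.89 Y10.00
G1 X17.94 Y13.61
; layer 6
G0 Z12.83
G0 X16.32 Y13.43
G1 X15.12 Y15.62
G1 X12.71 Y16.32
G1 X10.52 Y15.12
G1 X9.82 Y12.71
G1 X11.03 Y10.52
G1 X13.43 Y9.82
G1 X15.62 Y11.03
G1 X16.32 Y13.43
; layer 7
G0 Z14.96
G0 X14.69 Y13.25
G1 X14.09 Y14.34
G1 X12.89 Y14.69
G1 X11.80 Y14.09
G1 X11.45 Y12.89
G1 X12.05 Y11.80
G1 X13.25 Y11.45
G1 X14.34 Y12.05
G1 X14.69 Y13.25
M2 ; end

The solid is a regular 8-sided pyramid, base circumscribed radius ≈ 13.1 mm, apex at z ≈ 17.1 mm. Slicing at Δz = 2.14 mm — 8 equal slices spanning the solid's height, so layer i sits at z = i·h/8 — gives 7 non-empty perimeters. Each is a 8-segment closed polygon; G0 lifts to the layer z and rapids to the start vertex, then G1 traces the edges. The cross-section shrinks linearly with z (the slice at the apex is degenerate and omitted).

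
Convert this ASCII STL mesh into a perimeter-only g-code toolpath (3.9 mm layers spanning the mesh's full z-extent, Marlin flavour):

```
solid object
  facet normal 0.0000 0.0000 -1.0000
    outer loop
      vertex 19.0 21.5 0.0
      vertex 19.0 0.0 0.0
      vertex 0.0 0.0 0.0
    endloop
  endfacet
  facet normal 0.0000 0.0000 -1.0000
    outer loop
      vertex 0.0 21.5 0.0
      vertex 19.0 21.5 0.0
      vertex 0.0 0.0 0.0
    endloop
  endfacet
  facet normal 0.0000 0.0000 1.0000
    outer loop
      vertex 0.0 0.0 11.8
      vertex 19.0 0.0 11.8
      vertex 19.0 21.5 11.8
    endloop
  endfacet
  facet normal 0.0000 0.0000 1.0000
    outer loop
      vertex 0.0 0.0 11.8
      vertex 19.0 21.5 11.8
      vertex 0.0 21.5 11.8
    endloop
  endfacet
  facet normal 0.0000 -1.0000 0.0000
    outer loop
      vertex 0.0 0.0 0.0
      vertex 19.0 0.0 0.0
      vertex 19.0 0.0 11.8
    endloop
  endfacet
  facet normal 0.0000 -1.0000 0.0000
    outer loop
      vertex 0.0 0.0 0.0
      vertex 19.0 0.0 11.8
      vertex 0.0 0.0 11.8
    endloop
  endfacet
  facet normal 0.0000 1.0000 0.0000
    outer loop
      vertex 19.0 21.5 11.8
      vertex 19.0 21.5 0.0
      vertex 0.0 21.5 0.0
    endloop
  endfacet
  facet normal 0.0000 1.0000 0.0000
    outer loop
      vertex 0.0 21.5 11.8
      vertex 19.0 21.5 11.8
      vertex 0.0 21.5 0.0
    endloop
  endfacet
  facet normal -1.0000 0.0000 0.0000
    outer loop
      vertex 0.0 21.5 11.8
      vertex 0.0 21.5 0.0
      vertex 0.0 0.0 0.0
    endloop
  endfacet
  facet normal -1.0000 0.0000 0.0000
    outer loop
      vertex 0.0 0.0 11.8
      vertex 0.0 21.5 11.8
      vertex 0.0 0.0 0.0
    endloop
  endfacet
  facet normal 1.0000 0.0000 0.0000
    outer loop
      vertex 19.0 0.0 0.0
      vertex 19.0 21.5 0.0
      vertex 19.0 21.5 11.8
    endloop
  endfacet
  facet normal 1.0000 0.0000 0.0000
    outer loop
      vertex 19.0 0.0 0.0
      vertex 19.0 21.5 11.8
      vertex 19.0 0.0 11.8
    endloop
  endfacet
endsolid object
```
; perimeter-only toolpath
G21 ; units = mm
G90 ; absolute positioning
G28 ; home
; layer 1
G0 Z3.9
G0 X0.0 Y0.0
G1 X19.0 Y0.0
G1 X19.0 Y21.5
G1 X0.0 Y21.5
G1 X0.0 Y0.0
; layer 2
G0 Z7.9
G0 X0.0 Y0.0
G1 X19.0 Y0.0
G1 X19.0 Y21.5
G1 X0.0 Y21.5
G1 X0.0 Y0.0
; layer 3
G0 Z11.8
G0 X0.0 Y0.0
G1 X19.0 Y0.0
G1 X19.0 Y21.5
G1 X0.0 Y21.5
G1 X0.0 Y0.0
M2 ; end

The solid is a rectangular box, roughly 19 × 21.5 mm footprint and 11.8 mm tall. Slicing at Δz = 3.9 mm — 3 equal slices spanning the solid's height, so layer i sits at z = i·h/3 — gives 3 non-empty perimeters. Each is a 4-segment closed polygon; G0 lifts to the layer z and rapids to the start vertex, then G1 traces the edges.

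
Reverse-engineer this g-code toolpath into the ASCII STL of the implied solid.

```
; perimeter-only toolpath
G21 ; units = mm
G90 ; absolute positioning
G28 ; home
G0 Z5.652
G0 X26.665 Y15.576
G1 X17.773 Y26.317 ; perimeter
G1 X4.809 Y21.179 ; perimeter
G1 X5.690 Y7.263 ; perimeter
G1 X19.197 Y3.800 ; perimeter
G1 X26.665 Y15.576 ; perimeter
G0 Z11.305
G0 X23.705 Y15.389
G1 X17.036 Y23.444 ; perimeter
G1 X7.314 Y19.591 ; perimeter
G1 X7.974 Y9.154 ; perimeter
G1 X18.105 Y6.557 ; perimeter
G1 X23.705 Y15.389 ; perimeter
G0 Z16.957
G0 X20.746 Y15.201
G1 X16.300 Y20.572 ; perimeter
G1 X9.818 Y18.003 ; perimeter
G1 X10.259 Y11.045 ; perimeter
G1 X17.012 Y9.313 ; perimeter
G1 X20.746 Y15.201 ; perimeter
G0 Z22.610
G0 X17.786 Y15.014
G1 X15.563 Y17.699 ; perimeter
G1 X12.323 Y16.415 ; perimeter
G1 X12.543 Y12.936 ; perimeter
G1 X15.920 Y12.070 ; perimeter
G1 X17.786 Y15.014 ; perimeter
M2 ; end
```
solid part
  facet normal 0.0000 0.0000 -1.0000
    outer loop
      vertex 2.305 22.767 0.000
      vertex 18.509 29.189 0.000
      vertex 29.624 15.763 0.000
    endloop
  endfacet
  facet normal 0.0000 0.0000 -1.0000
    outer loop
      vertex 3.406 5.372 0.000
      vertex 2.305 22.767 0.000
      vertex 29.624 15.763 0.000
    endloop
  endfacet
  facet normal 0.0000 0.0000 -1.0000
    outer loop
      vertex 20.290 1.043 0.000
      vertex 3.406 5.372 0.000
      vertex 29.624 15.763 0.000
    endloop
  endfacet
  facet normal 0.7091 0.5870 0.3907
    outer loop
      vertex 29.624 15.763 0.000
      vertex 18.509 29.189 0.000
      vertex 14.827 14.827 28.262
    endloop
  endfacet
  facet normal -0.3392 0.8558 0.3907
    outer loop
      vertex 18.509 29.189 0.000
      vertex 2.305 22.767 0.000
      vertex 14.827 14.827 28.262
    endloop
  endfacet
  facet normal -0.9187 -0.0581 0.3907
    outer loop
      vertex 2.305 22.767 0.000
      vertex 3.406 5.372 0.000
      vertex 14.827 14.827 28.262
    endloop
  endfacet
  facet normal -0.2286 -0.8917 0.3907
    outer loop
      vertex 3.406 5.372 0.000
      vertex 20.290 1.043 0.000
      vertex 14.827 14.827 28.262
    endloop
  endfacet
  facet normal 0.7774 -0.4930 0.3907
    outer loop
      vertex 20.290 1.043 0.000
      vertex 29.624 15.763 0.000
      vertex 14.827 14.827 28.262
    endloop
  endfacet
endsolid part

The G0 Z moves step by Δz≈5.652 mm. The G1 loops shrink linearly with z, so the solid tapers from its base footprint up to z≈28.3. Closing with a flat bottom cap and the tapered top and triangulating gives 8 facets — a regular 5-sided pyramid, base circumscribed radius ≈ 14.8 mm, apex at z ≈ 28.3 mm.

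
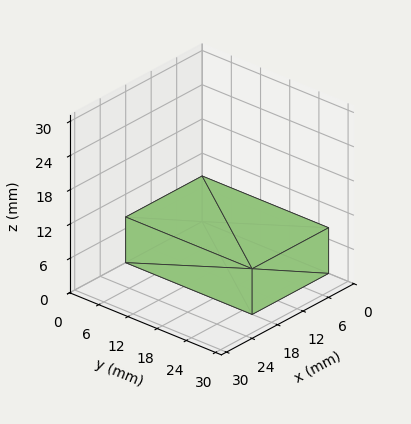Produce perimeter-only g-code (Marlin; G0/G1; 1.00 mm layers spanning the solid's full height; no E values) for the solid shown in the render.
Reading the render: the shape is a rectangular box, roughly 18 × 26 mm footprint and 8 mm tall (dimensions read to the nearest mm from the axis ticks). For the g-code, the solid's height is divided into equal slices at the stated Δz and each level perimeter traced with G1 moves after a G0 lift.

; perimeter-only toolpath
G21 ; units = mm
G90 ; absolute positioning
G28 ; home
; layer 1
G0 Z1.00
G0 X0.00 Y0.00
G1 X18.00 Y0.00
G1 X18.00 Y26.00
G1 X0.00 Y26.00
G1 X0.00 Y0.00
; layer 2
G0 Z2.00
G0 X0.00 Y0.00
G1 X18.00 Y0.00
G1 X18.00 Y26.00
G1 X0.00 Y26.00
G1 X0.00 Y0.00
; layer 3
G0 Z3.00
G0 X0.00 Y0.00
G1 X18.00 Y0.00
G1 X18.00 Y26.00
G1 X0.00 Y26.00
G1 X0.00 Y0.00
; layer 4
G0 Z4.00
G0 X0.00 Y0.00
G1 X18.00 Y0.00
G1 X18.00 Y26.00
G1 X0.00 Y26.00
G1 X0.00 Y0.00
; layer 5
G0 Z5.00
G0 X0.00 Y0.00
G1 X18.00 Y0.00
G1 X18.00 Y26.00
G1 X0.00 Y26.00
G1 X0.00 Y0.00
; layer 6
G0 Z6.00
G0 X0.00 Y0.00
G1 X18.00 Y0.00
G1 X18.00 Y26.00
G1 X0.00 Y26.00
G1 X0.00 Y0.00
; layer 7
G0 Z7.00
G0 X0.00 Y0.00
G1 X18.00 Y0.00
G1 X18.00 Y26.00
G1 X0.00 Y26.00
G1 X0.00 Y0.00
; layer 8
G0 Z8.00
G0 X0.00 Y0.00
G1 X18.00 Y0.00
G1 X18.00 Y26.00
G1 X0.00 Y26.00
G1 X0.00 Y0.00
M2 ; end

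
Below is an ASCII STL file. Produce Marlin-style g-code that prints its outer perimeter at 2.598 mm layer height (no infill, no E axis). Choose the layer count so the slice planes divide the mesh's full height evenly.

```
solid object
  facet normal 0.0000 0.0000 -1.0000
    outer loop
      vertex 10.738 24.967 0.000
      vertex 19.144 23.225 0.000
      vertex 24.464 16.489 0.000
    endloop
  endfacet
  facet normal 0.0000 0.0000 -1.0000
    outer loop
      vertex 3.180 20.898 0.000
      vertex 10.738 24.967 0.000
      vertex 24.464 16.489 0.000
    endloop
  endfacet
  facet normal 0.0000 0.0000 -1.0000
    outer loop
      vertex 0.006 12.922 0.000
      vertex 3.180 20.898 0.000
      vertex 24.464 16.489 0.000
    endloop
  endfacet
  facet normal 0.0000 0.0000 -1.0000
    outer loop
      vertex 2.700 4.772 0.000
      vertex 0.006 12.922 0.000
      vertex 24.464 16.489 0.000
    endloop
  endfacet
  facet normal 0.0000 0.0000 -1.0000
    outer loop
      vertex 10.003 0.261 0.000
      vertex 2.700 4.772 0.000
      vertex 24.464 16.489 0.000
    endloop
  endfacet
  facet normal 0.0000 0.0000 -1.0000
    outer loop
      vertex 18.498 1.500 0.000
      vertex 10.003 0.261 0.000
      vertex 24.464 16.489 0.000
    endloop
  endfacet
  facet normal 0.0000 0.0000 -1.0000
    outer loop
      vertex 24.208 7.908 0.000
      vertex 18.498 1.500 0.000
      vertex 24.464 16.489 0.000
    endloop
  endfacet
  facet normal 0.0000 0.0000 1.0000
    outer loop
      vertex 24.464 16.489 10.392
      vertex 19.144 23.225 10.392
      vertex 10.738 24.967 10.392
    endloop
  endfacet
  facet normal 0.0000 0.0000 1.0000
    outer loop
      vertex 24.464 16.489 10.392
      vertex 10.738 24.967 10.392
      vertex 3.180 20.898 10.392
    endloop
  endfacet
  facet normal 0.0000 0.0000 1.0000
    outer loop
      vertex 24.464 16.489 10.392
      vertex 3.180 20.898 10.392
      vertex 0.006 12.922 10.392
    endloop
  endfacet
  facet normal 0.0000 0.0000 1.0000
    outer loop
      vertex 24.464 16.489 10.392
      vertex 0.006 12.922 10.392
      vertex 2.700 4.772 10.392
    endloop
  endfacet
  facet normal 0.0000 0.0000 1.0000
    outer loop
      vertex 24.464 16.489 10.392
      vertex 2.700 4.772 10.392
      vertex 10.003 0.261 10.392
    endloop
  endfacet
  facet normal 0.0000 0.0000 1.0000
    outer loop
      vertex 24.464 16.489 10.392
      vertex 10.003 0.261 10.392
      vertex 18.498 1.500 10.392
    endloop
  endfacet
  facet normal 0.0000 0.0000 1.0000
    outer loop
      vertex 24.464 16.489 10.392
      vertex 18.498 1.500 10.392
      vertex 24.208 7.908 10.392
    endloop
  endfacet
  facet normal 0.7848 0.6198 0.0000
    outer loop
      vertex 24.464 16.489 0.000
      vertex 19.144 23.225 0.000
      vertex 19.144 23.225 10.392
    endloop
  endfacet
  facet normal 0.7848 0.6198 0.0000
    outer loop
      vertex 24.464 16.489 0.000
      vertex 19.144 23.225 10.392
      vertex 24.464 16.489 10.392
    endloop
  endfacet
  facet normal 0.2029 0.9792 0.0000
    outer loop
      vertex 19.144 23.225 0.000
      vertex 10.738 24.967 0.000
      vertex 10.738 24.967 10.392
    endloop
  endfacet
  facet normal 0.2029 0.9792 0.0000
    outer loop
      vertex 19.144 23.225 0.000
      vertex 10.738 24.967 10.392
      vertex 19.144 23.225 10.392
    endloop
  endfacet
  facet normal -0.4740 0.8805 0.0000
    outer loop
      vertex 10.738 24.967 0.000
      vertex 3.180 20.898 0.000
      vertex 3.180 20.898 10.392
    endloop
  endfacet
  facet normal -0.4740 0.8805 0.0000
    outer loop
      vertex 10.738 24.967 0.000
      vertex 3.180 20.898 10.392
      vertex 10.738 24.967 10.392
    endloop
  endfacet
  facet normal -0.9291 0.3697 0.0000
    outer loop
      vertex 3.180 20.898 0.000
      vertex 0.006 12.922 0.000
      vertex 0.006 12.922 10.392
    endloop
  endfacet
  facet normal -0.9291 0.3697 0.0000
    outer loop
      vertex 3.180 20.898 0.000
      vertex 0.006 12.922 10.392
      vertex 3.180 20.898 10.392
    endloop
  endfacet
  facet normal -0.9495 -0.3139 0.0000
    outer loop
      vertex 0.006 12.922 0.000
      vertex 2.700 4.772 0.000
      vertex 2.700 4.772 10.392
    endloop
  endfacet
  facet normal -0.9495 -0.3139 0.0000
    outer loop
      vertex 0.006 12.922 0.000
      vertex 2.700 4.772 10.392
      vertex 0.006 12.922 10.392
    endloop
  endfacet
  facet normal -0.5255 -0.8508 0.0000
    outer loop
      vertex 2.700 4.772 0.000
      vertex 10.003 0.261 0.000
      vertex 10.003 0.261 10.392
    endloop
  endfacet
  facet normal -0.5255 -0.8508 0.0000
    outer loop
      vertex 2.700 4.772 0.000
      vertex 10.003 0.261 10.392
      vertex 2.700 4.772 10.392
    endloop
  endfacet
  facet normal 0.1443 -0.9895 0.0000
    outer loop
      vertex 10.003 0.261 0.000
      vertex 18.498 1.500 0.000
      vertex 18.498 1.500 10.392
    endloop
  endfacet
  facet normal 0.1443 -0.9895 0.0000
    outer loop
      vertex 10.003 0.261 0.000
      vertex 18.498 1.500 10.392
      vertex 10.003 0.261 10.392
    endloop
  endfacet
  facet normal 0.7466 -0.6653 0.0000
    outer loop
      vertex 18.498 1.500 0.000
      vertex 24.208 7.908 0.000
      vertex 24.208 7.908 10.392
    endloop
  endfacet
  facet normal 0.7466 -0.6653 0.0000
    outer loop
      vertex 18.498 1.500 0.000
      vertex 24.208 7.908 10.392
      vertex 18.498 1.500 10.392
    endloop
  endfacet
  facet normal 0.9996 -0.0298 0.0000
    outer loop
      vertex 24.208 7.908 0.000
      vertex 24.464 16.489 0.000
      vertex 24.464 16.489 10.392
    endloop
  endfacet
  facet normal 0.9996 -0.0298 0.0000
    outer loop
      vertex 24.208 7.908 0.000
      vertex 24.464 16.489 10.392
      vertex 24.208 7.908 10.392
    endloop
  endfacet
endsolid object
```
; perimeter-only toolpath
G21 ; units = mm
G90 ; absolute positioning
G28 ; home
; layer 1
G0 Z2.598
G0 X24.464 Y16.489
G1 X19.144 Y23.225
G1 X10.738 Y24.967
G1 X3.180 Y20.898
G1 X0.006 Y12.922
G1 X2.700 Y4.772
G1 X10.003 Y0.261
G1 X18.498 Y1.500
G1 X24.208 Y7.908
G1 X24.464 Y16.489
; layer 2
G0 Z5.196
G0 X24.464 Y16.489
G1 X19.144 Y23.225
G1 X10.738 Y24.967
G1 X3.180 Y20.898
G1 X0.006 Y12.922
G1 X2.700 Y4.772
G1 X10.003 Y0.261
G1 X18.498 Y1.500
G1 X24.208 Y7.908
G1 X24.464 Y16.489
; layer 3
G0 Z7.794
G0 X24.464 Y16.489
G1 X19.144 Y23.225
G1 X10.738 Y24.967
G1 X3.180 Y20.898
G1 X0.006 Y12.922
G1 X2.700 Y4.772
G1 X10.003 Y0.261
G1 X18.498 Y1.500
G1 X24.208 Y7.908
G1 X24.464 Y16.489
; layer 4
G0 Z10.392
G0 X24.464 Y16.489
G1 X19.144 Y23.225
G1 X10.738 Y24.967
G1 X3.180 Y20.898
G1 X0.006 Y12.922
G1 X2.700 Y4.772
G1 X10.003 Y0.261
G1 X18.498 Y1.500
G1 X24.208 Y7.908
G1 X24.464 Y16.489
M2 ; end

The solid is a regular 9-sided prism (a cylinder approximated with 9 flat sides), circumscribed radius ≈ 12.5 mm, height ≈ 10.4 mm. Slicing at Δz = 2.598 mm — 4 equal slices spanning the solid's height, so layer i sits at z = i·h/4 — gives 4 non-empty perimeters. Each is a 9-segment closed polygon; G0 lifts to the layer z and rapids to the start vertex, then G1 traces the edges.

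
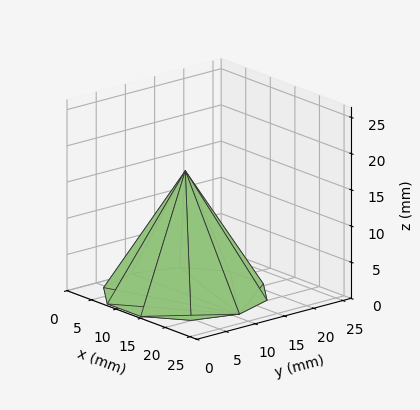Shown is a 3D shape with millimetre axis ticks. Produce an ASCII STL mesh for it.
Reading the render: the shape is a regular 10-sided pyramid, base circumscribed radius ≈ 11 mm, apex at z ≈ 17 mm (dimensions read to the nearest mm from the axis ticks). For the STL, each face is triangulated and given an outward normal.

solid part
  facet normal 0.0000 0.0000 -1.0000
    outer loop
      vertex 14.4 21.5 0.0
      vertex 19.9 17.5 0.0
      vertex 22.0 11.0 0.0
    endloop
  endfacet
  facet normal 0.0000 0.0000 -1.0000
    outer loop
      vertex 7.6 21.5 0.0
      vertex 14.4 21.5 0.0
      vertex 22.0 11.0 0.0
    endloop
  endfacet
  facet normal 0.0000 0.0000 -1.0000
    outer loop
      vertex 2.1 17.5 0.0
      vertex 7.6 21.5 0.0
      vertex 22.0 11.0 0.0
    endloop
  endfacet
  facet normal 0.0000 0.0000 -1.0000
    outer loop
      vertex 0.0 11.0 0.0
      vertex 2.1 17.5 0.0
      vertex 22.0 11.0 0.0
    endloop
  endfacet
  facet normal 0.0000 0.0000 -1.0000
    outer loop
      vertex 2.1 4.5 0.0
      vertex 0.0 11.0 0.0
      vertex 22.0 11.0 0.0
    endloop
  endfacet
  facet normal 0.0000 0.0000 -1.0000
    outer loop
      vertex 7.6 0.5 0.0
      vertex 2.1 4.5 0.0
      vertex 22.0 11.0 0.0
    endloop
  endfacet
  facet normal 0.0000 0.0000 -1.0000
    outer loop
      vertex 14.4 0.5 0.0
      vertex 7.6 0.5 0.0
      vertex 22.0 11.0 0.0
    endloop
  endfacet
  facet normal 0.0000 0.0000 -1.0000
    outer loop
      vertex 19.9 4.5 0.0
      vertex 14.4 0.5 0.0
      vertex 22.0 11.0 0.0
    endloop
  endfacet
  facet normal 0.8103 0.2618 0.5243
    outer loop
      vertex 22.0 11.0 0.0
      vertex 19.9 17.5 0.0
      vertex 11.0 11.0 17.0
    endloop
  endfacet
  facet normal 0.5005 0.6882 0.5252
    outer loop
      vertex 19.9 17.5 0.0
      vertex 14.4 21.5 0.0
      vertex 11.0 11.0 17.0
    endloop
  endfacet
  facet normal 0.0000 0.8508 0.5255
    outer loop
      vertex 14.4 21.5 0.0
      vertex 7.6 21.5 0.0
      vertex 11.0 11.0 17.0
    endloop
  endfacet
  facet normal -0.5005 0.6882 0.5252
    outer loop
      vertex 7.6 21.5 0.0
      vertex 2.1 17.5 0.0
      vertex 11.0 11.0 17.0
    endloop
  endfacet
  facet normal -0.8103 0.2618 0.5243
    outer loop
      vertex 2.1 17.5 0.0
      vertex 0.0 11.0 0.0
      vertex 11.0 11.0 17.0
    endloop
  endfacet
  facet normal -0.8103 -0.2618 0.5243
    outer loop
      vertex 0.0 11.0 0.0
      vertex 2.1 4.5 0.0
      vertex 11.0 11.0 17.0
    endloop
  endfacet
  facet normal -0.5005 -0.6882 0.5252
    outer loop
      vertex 2.1 4.5 0.0
      vertex 7.6 0.5 0.0
      vertex 11.0 11.0 17.0
    endloop
  endfacet
  facet normal 0.0000 -0.8508 0.5255
    outer loop
      vertex 7.6 0.5 0.0
      vertex 14.4 0.5 0.0
      vertex 11.0 11.0 17.0
    endloop
  endfacet
  facet normal 0.5005 -0.6882 0.5252
    outer loop
      vertex 14.4 0.5 0.0
      vertex 19.9 4.5 0.0
      vertex 11.0 11.0 17.0
    endloop
  endfacet
  facet normal 0.8103 -0.2618 0.5243
    outer loop
      vertex 19.9 4.5 0.0
      vertex 22.0 11.0 0.0
      vertex 11.0 11.0 17.0
    endloop
  endfacet
endsolid part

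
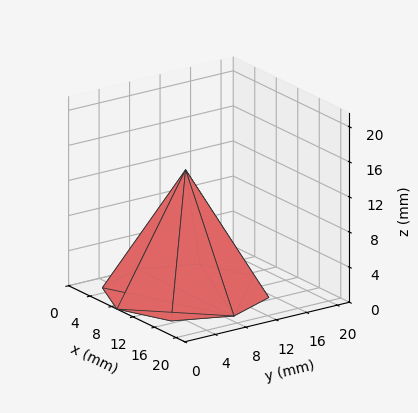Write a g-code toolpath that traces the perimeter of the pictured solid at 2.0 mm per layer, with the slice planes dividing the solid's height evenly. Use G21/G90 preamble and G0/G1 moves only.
Reading the render: the shape is a regular 8-sided pyramid, base circumscribed radius ≈ 9 mm, apex at z ≈ 14 mm (dimensions read to the nearest mm from the axis ticks). For the g-code, the solid's height is divided into equal slices at the stated Δz and each level perimeter traced with G1 moves after a G0 lift.

; perimeter-only toolpath
G21 ; units = mm
G90 ; absolute positioning
G28 ; home
; layer 1
G0 Z2.0
G0 X16.7 Y9.0
G1 X14.5 Y14.5
G1 X9.0 Y16.7
G1 X3.5 Y14.5
G1 X1.3 Y9.0
G1 X3.5 Y3.5
G1 X9.0 Y1.3
G1 X14.5 Y3.5
G1 X16.7 Y9.0
; layer 2
G0 Z4.0
G0 X15.4 Y9.0
G1 X13.6 Y13.6
G1 X9.0 Y15.4
G1 X4.4 Y13.6
G1 X2.6 Y9.0
G1 X4.4 Y4.4
G1 X9.0 Y2.6
G1 X13.6 Y4.4
G1 X15.4 Y9.0
; layer 3
G0 Z6.0
G0 X14.1 Y9.0
G1 X12.7 Y12.7
G1 X9.0 Y14.1
G1 X5.3 Y12.7
G1 X3.9 Y9.0
G1 X5.3 Y5.3
G1 X9.0 Y3.9
G1 X12.7 Y5.3
G1 X14.1 Y9.0
; layer 4
G0 Z8.0
G0 X12.9 Y9.0
G1 X11.7 Y11.7
G1 X9.0 Y12.9
G1 X6.3 Y11.7
G1 X5.1 Y9.0
G1 X6.3 Y6.3
G1 X9.0 Y5.1
G1 X11.7 Y6.3
G1 X12.9 Y9.0
; layer 5
G0 Z10.0
G0 X11.6 Y9.0
G1 X10.8 Y10.8
G1 X9.0 Y11.6
G1 X7.2 Y10.8
G1 X6.4 Y9.0
G1 X7.2 Y7.2
G1 X9.0 Y6.4
G1 X10.8 Y7.2
G1 X11.6 Y9.0
; layer 6
G0 Z12.0
G0 X10.3 Y9.0
G1 X9.9 Y9.9
G1 X9.0 Y10.3
G1 X8.1 Y9.9
G1 X7.7 Y9.0
G1 X8.1 Y8.1
G1 X9.0 Y7.7
G1 X9.9 Y8.1
G1 X10.3 Y9.0
M2 ; end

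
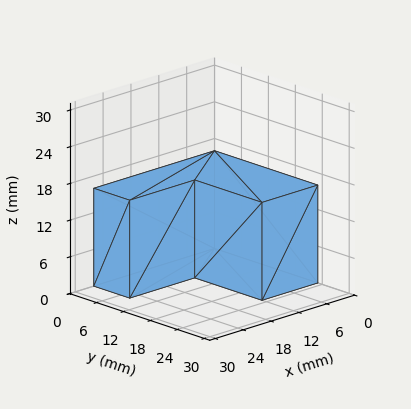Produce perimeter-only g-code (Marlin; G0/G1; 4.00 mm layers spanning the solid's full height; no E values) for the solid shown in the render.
Reading the render: the shape is an L-shaped prism: outer 26 × 23 mm, arm thicknesses ≈ 8 mm (horizontal) and 12 mm (vertical), extruded 16 mm in z (dimensions read to the nearest mm from the axis ticks). For the g-code, the solid's height is divided into equal slices at the stated Δz and each level perimeter traced with G1 moves after a G0 lift.

; perimeter-only toolpath
G21 ; units = mm
G90 ; absolute positioning
G28 ; home
; layer 1
G0 Z4.00
G0 X0.00 Y0.00
G1 X26.00 Y0.00
G1 X26.00 Y8.00
G1 X12.00 Y8.00
G1 X12.00 Y23.00
G1 X0.00 Y23.00
G1 X0.00 Y0.00
; layer 2
G0 Z8.00
G0 X0.00 Y0.00
G1 X26.00 Y0.00
G1 X26.00 Y8.00
G1 X12.00 Y8.00
G1 X12.00 Y23.00
G1 X0.00 Y23.00
G1 X0.00 Y0.00
; layer 3
G0 Z12.00
G0 X0.00 Y0.00
G1 X26.00 Y0.00
G1 X26.00 Y8.00
G1 X12.00 Y8.00
G1 X12.00 Y23.00
G1 X0.00 Y23.00
G1 X0.00 Y0.00
; layer 4
G0 Z16.00
G0 X0.00 Y0.00
G1 X26.00 Y0.00
G1 X26.00 Y8.00
G1 X12.00 Y8.00
G1 X12.00 Y23.00
G1 X0.00 Y23.00
G1 X0.00 Y0.00
M2 ; end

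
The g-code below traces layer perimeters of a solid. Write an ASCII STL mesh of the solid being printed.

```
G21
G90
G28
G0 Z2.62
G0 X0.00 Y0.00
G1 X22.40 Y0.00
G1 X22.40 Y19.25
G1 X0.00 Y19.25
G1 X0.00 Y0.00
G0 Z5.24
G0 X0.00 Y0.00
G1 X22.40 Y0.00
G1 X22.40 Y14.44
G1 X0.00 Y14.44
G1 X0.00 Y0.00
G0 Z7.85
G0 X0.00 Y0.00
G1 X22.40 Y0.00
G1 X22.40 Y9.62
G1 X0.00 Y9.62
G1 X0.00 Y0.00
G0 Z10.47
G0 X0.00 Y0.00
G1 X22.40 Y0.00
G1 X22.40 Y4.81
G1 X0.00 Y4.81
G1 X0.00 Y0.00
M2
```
solid part
  facet normal 0.0000 0.0000 -1.0000
    outer loop
      vertex 22.40 24.06 0.00
      vertex 22.40 0.00 0.00
      vertex 0.00 0.00 0.00
    endloop
  endfacet
  facet normal 0.0000 0.0000 -1.0000
    outer loop
      vertex 0.00 24.06 0.00
      vertex 22.40 24.06 0.00
      vertex 0.00 0.00 0.00
    endloop
  endfacet
  facet normal 0.0000 -1.0000 0.0000
    outer loop
      vertex 0.00 0.00 0.00
      vertex 22.40 0.00 0.00
      vertex 22.40 0.00 13.09
    endloop
  endfacet
  facet normal 0.0000 -1.0000 0.0000
    outer loop
      vertex 0.00 0.00 0.00
      vertex 22.40 0.00 13.09
      vertex 0.00 0.00 13.09
    endloop
  endfacet
  facet normal 0.0000 0.4779 0.8784
    outer loop
      vertex 0.00 0.00 13.09
      vertex 22.40 0.00 13.09
      vertex 22.40 24.06 0.00
    endloop
  endfacet
  facet normal 0.0000 0.4779 0.8784
    outer loop
      vertex 0.00 0.00 13.09
      vertex 22.40 24.06 0.00
      vertex 0.00 24.06 0.00
    endloop
  endfacet
  facet normal -1.0000 0.0000 0.0000
    outer loop
      vertex 0.00 0.00 13.09
      vertex 0.00 24.06 0.00
      vertex 0.00 0.00 0.00
    endloop
  endfacet
  facet normal 1.0000 0.0000 0.0000
    outer loop
      vertex 22.40 0.00 0.00
      vertex 22.40 24.06 0.00
      vertex 22.40 0.00 13.09
    endloop
  endfacet
endsolid part

The G0 Z moves step by Δz≈2.62 mm. The G1 loops shrink linearly with z, so the solid tapers from its base footprint up to z≈13.1. Closing with a flat bottom cap and the tapered top and triangulating gives 8 facets — a wedge (ramp): 22.4 × 24.1 mm base, rising to 13.1 mm along the y=0 edge and sloping linearly to z=0 at y=24.1.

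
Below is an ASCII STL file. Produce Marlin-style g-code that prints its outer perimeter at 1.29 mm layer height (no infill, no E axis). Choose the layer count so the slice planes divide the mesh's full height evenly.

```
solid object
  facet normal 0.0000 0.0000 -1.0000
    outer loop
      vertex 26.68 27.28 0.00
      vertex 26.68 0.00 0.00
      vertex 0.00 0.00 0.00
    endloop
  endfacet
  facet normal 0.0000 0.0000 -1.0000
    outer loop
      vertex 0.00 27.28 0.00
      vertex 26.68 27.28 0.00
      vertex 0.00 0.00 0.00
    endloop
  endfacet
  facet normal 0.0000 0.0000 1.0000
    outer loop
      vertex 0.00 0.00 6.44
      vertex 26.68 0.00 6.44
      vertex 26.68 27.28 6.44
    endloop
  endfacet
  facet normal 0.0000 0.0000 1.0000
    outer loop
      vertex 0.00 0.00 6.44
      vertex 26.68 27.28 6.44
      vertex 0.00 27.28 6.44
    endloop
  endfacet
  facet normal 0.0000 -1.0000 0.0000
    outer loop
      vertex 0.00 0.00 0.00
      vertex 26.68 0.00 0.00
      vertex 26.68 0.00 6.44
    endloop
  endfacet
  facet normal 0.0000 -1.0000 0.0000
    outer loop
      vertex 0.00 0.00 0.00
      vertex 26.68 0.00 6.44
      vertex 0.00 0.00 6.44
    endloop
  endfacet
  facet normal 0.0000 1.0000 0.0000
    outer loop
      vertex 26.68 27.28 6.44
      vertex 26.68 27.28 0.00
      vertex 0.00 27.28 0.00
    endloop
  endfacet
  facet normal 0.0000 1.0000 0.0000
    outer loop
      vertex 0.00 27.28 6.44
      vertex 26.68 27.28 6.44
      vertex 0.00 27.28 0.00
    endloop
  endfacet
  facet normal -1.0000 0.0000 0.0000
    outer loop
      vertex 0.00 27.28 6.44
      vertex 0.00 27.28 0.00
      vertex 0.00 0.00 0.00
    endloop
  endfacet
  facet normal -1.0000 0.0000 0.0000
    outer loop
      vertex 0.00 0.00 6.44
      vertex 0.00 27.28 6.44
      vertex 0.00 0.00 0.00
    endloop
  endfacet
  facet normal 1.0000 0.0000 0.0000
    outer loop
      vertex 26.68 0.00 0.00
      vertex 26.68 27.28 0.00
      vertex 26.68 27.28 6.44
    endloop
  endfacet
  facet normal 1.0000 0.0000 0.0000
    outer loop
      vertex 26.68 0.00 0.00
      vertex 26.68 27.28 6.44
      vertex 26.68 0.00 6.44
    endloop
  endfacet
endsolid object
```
; perimeter-only toolpath
G21 ; units = mm
G90 ; absolute positioning
G28 ; home
; layer 1
G0 Z1.29
G0 X0.00 Y0.00
G1 X26.68 Y0.00
G1 X26.68 Y27.28
G1 X0.00 Y27.28
G1 X0.00 Y0.00
; layer 2
G0 Z2.58
G0 X0.00 Y0.00
G1 X26.68 Y0.00
G1 X26.68 Y27.28
G1 X0.00 Y27.28
G1 X0.00 Y0.00
; layer 3
G0 Z3.86
G0 X0.00 Y0.00
G1 X26.68 Y0.00
G1 X26.68 Y27.28
G1 X0.00 Y27.28
G1 X0.00 Y0.00
; layer 4
G0 Z5.15
G0 X0.00 Y0.00
G1 X26.68 Y0.00
G1 X26.68 Y27.28
G1 X0.00 Y27.28
G1 X0.00 Y0.00
; layer 5
G0 Z6.44
G0 X0.00 Y0.00
G1 X26.68 Y0.00
G1 X26.68 Y27.28
G1 X0.00 Y27.28
G1 X0.00 Y0.00
M2 ; end

The solid is a rectangular box, roughly 26.7 × 27.3 mm footprint and 6.44 mm tall. Slicing at Δz = 1.29 mm — 5 equal slices spanning the solid's height, so layer i sits at z = i·h/5 — gives 5 non-empty perimeters. Each is a 4-segment closed polygon; G0 lifts to the layer z and rapids to the start vertex, then G1 traces the edges.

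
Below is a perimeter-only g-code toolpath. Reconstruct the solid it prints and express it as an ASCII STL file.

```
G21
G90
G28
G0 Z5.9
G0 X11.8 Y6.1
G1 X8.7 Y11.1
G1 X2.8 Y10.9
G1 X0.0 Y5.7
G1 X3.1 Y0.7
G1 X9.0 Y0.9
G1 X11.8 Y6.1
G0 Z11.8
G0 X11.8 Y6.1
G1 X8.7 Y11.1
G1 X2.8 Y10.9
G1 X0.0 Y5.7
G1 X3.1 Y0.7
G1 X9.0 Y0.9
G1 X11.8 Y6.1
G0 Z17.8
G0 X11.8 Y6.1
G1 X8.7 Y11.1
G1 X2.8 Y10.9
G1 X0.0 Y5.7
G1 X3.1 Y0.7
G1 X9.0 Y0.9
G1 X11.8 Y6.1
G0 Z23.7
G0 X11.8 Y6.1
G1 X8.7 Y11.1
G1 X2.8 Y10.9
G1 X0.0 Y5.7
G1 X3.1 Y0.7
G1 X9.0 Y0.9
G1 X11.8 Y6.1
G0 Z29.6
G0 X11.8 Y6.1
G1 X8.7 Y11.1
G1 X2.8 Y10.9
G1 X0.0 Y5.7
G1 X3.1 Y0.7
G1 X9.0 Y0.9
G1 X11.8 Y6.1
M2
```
solid part
  facet normal 0.0000 0.0000 -1.0000
    outer loop
      vertex 2.8 10.9 0.0
      vertex 8.7 11.1 0.0
      vertex 11.8 6.1 0.0
    endloop
  endfacet
  facet normal 0.0000 0.0000 -1.0000
    outer loop
      vertex 0.0 5.7 0.0
      vertex 2.8 10.9 0.0
      vertex 11.8 6.1 0.0
    endloop
  endfacet
  facet normal 0.0000 0.0000 -1.0000
    outer loop
      vertex 3.1 0.7 0.0
      vertex 0.0 5.7 0.0
      vertex 11.8 6.1 0.0
    endloop
  endfacet
  facet normal 0.0000 0.0000 -1.0000
    outer loop
      vertex 9.0 0.9 0.0
      vertex 3.1 0.7 0.0
      vertex 11.8 6.1 0.0
    endloop
  endfacet
  facet normal 0.0000 0.0000 1.0000
    outer loop
      vertex 11.8 6.1 29.6
      vertex 8.7 11.1 29.6
      vertex 2.8 10.9 29.6
    endloop
  endfacet
  facet normal 0.0000 0.0000 1.0000
    outer loop
      vertex 11.8 6.1 29.6
      vertex 2.8 10.9 29.6
      vertex 0.0 5.7 29.6
    endloop
  endfacet
  facet normal 0.0000 0.0000 1.0000
    outer loop
      vertex 11.8 6.1 29.6
      vertex 0.0 5.7 29.6
      vertex 3.1 0.7 29.6
    endloop
  endfacet
  facet normal 0.0000 0.0000 1.0000
    outer loop
      vertex 11.8 6.1 29.6
      vertex 3.1 0.7 29.6
      vertex 9.0 0.9 29.6
    endloop
  endfacet
  facet normal 0.8499 0.5269 0.0000
    outer loop
      vertex 11.8 6.1 0.0
      vertex 8.7 11.1 0.0
      vertex 8.7 11.1 29.6
    endloop
  endfacet
  facet normal 0.8499 0.5269 0.0000
    outer loop
      vertex 11.8 6.1 0.0
      vertex 8.7 11.1 29.6
      vertex 11.8 6.1 29.6
    endloop
  endfacet
  facet normal -0.0339 0.9994 0.0000
    outer loop
      vertex 8.7 11.1 0.0
      vertex 2.8 10.9 0.0
      vertex 2.8 10.9 29.6
    endloop
  endfacet
  facet normal -0.0339 0.9994 0.0000
    outer loop
      vertex 8.7 11.1 0.0
      vertex 2.8 10.9 29.6
      vertex 8.7 11.1 29.6
    endloop
  endfacet
  facet normal -0.8805 0.4741 0.0000
    outer loop
      vertex 2.8 10.9 0.0
      vertex 0.0 5.7 0.0
      vertex 0.0 5.7 29.6
    endloop
  endfacet
  facet normal -0.8805 0.4741 0.0000
    outer loop
      vertex 2.8 10.9 0.0
      vertex 0.0 5.7 29.6
      vertex 2.8 10.9 29.6
    endloop
  endfacet
  facet normal -0.8499 -0.5269 0.0000
    outer loop
      vertex 0.0 5.7 0.0
      vertex 3.1 0.7 0.0
      vertex 3.1 0.7 29.6
    endloop
  endfacet
  facet normal -0.8499 -0.5269 0.0000
    outer loop
      vertex 0.0 5.7 0.0
      vertex 3.1 0.7 29.6
      vertex 0.0 5.7 29.6
    endloop
  endfacet
  facet normal 0.0339 -0.9994 0.0000
    outer loop
      vertex 3.1 0.7 0.0
      vertex 9.0 0.9 0.0
      vertex 9.0 0.9 29.6
    endloop
  endfacet
  facet normal 0.0339 -0.9994 0.0000
    outer loop
      vertex 3.1 0.7 0.0
      vertex 9.0 0.9 29.6
      vertex 3.1 0.7 29.6
    endloop
  endfacet
  facet normal 0.8805 -0.4741 0.0000
    outer loop
      vertex 9.0 0.9 0.0
      vertex 11.8 6.1 0.0
      vertex 11.8 6.1 29.6
    endloop
  endfacet
  facet normal 0.8805 -0.4741 0.0000
    outer loop
      vertex 9.0 0.9 0.0
      vertex 11.8 6.1 29.6
      vertex 9.0 0.9 29.6
    endloop
  endfacet
endsolid part

The G0 Z moves step by Δz≈5.9 mm. Every layer's G1 loop is the same polygon, so the solid is a straight extrusion of it from z=0 to z≈29.6. Closing with flat bottom and top caps and triangulating gives 20 facets — a regular 6-sided prism (a cylinder approximated with 6 flat sides), circumscribed radius ≈ 5.9 mm, height ≈ 29.6 mm.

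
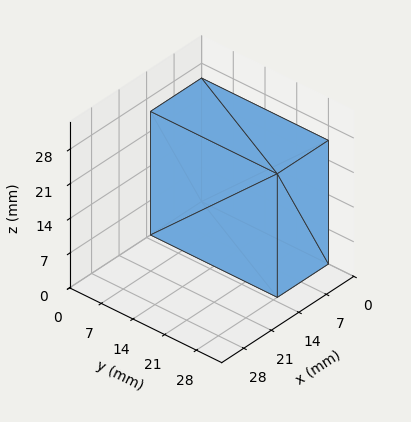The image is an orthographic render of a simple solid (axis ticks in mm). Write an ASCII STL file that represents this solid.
Reading the render: the shape is a rectangular box, roughly 13 × 28 mm footprint and 25 mm tall (dimensions read to the nearest mm from the axis ticks). For the STL, each face is triangulated and given an outward normal.

solid part
  facet normal 0.0000 0.0000 -1.0000
    outer loop
      vertex 13.0 28.0 0.0
      vertex 13.0 0.0 0.0
      vertex 0.0 0.0 0.0
    endloop
  endfacet
  facet normal 0.0000 0.0000 -1.0000
    outer loop
      vertex 0.0 28.0 0.0
      vertex 13.0 28.0 0.0
      vertex 0.0 0.0 0.0
    endloop
  endfacet
  facet normal 0.0000 0.0000 1.0000
    outer loop
      vertex 0.0 0.0 25.0
      vertex 13.0 0.0 25.0
      vertex 13.0 28.0 25.0
    endloop
  endfacet
  facet normal 0.0000 0.0000 1.0000
    outer loop
      vertex 0.0 0.0 25.0
      vertex 13.0 28.0 25.0
      vertex 0.0 28.0 25.0
    endloop
  endfacet
  facet normal 0.0000 -1.0000 0.0000
    outer loop
      vertex 0.0 0.0 0.0
      vertex 13.0 0.0 0.0
      vertex 13.0 0.0 25.0
    endloop
  endfacet
  facet normal 0.0000 -1.0000 0.0000
    outer loop
      vertex 0.0 0.0 0.0
      vertex 13.0 0.0 25.0
      vertex 0.0 0.0 25.0
    endloop
  endfacet
  facet normal 0.0000 1.0000 0.0000
    outer loop
      vertex 13.0 28.0 25.0
      vertex 13.0 28.0 0.0
      vertex 0.0 28.0 0.0
    endloop
  endfacet
  facet normal 0.0000 1.0000 0.0000
    outer loop
      vertex 0.0 28.0 25.0
      vertex 13.0 28.0 25.0
      vertex 0.0 28.0 0.0
    endloop
  endfacet
  facet normal -1.0000 0.0000 0.0000
    outer loop
      vertex 0.0 28.0 25.0
      vertex 0.0 28.0 0.0
      vertex 0.0 0.0 0.0
    endloop
  endfacet
  facet normal -1.0000 0.0000 0.0000
    outer loop
      vertex 0.0 0.0 25.0
      vertex 0.0 28.0 25.0
      vertex 0.0 0.0 0.0
    endloop
  endfacet
  facet normal 1.0000 0.0000 0.0000
    outer loop
      vertex 13.0 0.0 0.0
      vertex 13.0 28.0 0.0
      vertex 13.0 28.0 25.0
    endloop
  endfacet
  facet normal 1.0000 0.0000 0.0000
    outer loop
      vertex 13.0 0.0 0.0
      vertex 13.0 28.0 25.0
      vertex 13.0 0.0 25.0
    endloop
  endfacet
endsolid part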